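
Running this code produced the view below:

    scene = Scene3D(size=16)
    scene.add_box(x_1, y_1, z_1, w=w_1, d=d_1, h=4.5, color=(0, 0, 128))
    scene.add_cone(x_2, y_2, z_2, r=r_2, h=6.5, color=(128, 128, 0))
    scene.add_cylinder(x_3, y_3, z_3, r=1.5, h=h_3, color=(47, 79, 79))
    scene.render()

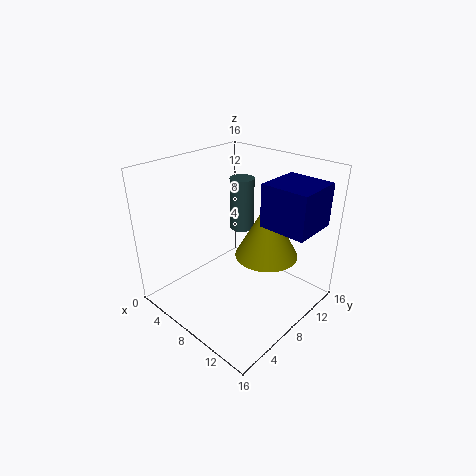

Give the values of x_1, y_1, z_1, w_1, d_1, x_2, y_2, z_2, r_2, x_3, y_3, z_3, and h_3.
x_1 = 11
y_1 = 8
z_1 = 10.5
w_1 = 5
d_1 = 5
x_2 = 10.5
y_2 = 10
z_2 = 6
r_2 = 3.5
x_3 = 4.5
y_3 = 12.5
z_3 = 6.5
h_3 = 6.5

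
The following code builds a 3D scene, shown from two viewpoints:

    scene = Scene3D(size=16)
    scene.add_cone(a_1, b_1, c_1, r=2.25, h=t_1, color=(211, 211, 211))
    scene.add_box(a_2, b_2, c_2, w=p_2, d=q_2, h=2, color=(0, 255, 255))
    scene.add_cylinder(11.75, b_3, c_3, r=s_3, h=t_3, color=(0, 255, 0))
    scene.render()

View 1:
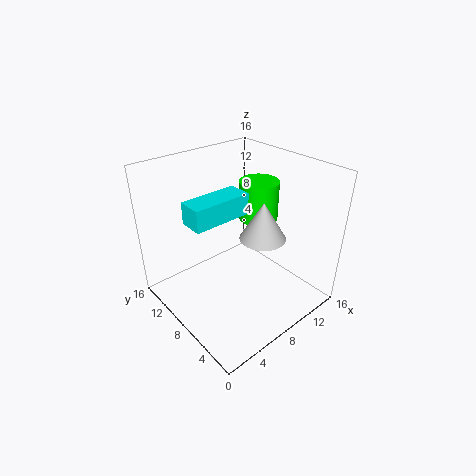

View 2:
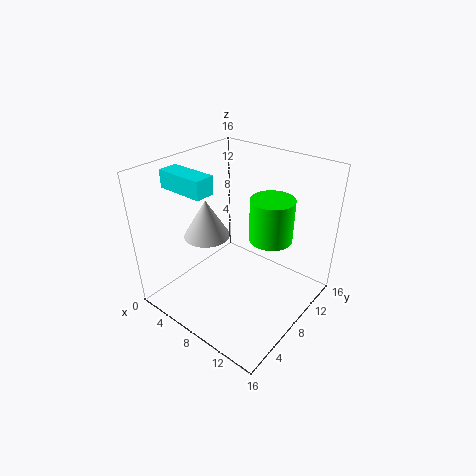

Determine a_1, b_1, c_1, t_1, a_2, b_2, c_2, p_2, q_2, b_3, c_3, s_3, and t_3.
a_1 = 7.5, b_1 = 3.75, c_1 = 10.25, t_1 = 3.75, a_2 = 0.5, b_2 = 4.25, c_2 = 13.25, p_2 = 5.5, q_2 = 2.25, b_3 = 8.75, c_3 = 9, s_3 = 2.25, t_3 = 4.5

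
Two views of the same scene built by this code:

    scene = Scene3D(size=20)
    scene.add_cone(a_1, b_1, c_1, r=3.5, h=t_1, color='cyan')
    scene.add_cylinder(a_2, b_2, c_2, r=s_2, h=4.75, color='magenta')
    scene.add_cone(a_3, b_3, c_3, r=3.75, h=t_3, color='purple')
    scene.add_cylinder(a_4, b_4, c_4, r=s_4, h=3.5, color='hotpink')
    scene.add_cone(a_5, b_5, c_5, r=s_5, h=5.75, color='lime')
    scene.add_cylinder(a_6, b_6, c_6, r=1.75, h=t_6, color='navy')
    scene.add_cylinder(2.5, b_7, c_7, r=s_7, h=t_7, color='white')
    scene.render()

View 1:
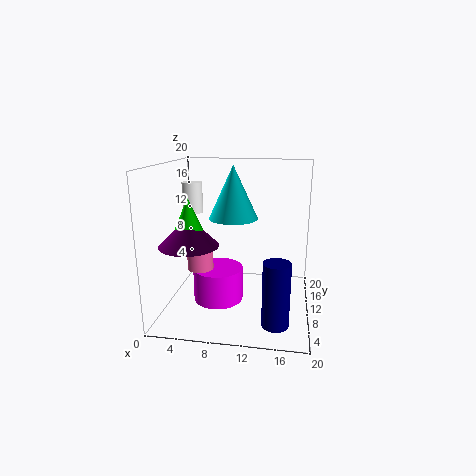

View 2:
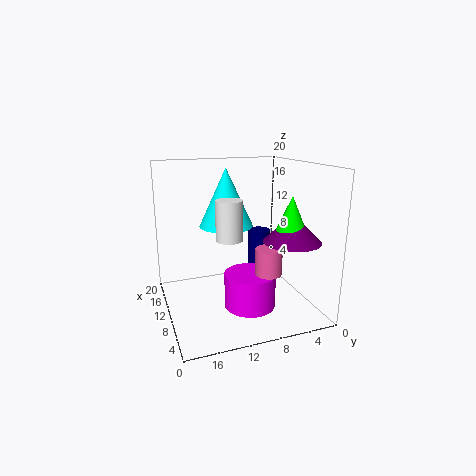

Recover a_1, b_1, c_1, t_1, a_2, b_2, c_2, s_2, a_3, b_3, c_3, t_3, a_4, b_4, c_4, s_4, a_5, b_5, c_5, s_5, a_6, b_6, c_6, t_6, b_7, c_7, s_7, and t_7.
a_1 = 9; b_1 = 12; c_1 = 12.25; t_1 = 7.5; a_2 = 7.25; b_2 = 9.25; c_2 = 1; s_2 = 3.5; a_3 = 4.75; b_3 = 4.5; c_3 = 10.5; t_3 = 3.75; a_4 = 5.25; b_4 = 7.5; c_4 = 6.25; s_4 = 1.75; a_5 = 4.75; b_5 = 4.75; c_5 = 10.75; s_5 = 2.5; a_6 = 15.75; b_6 = 4.25; c_6 = 0.5; t_6 = 8.5; b_7 = 13.75; c_7 = 12.5; s_7 = 1.5; t_7 = 4.5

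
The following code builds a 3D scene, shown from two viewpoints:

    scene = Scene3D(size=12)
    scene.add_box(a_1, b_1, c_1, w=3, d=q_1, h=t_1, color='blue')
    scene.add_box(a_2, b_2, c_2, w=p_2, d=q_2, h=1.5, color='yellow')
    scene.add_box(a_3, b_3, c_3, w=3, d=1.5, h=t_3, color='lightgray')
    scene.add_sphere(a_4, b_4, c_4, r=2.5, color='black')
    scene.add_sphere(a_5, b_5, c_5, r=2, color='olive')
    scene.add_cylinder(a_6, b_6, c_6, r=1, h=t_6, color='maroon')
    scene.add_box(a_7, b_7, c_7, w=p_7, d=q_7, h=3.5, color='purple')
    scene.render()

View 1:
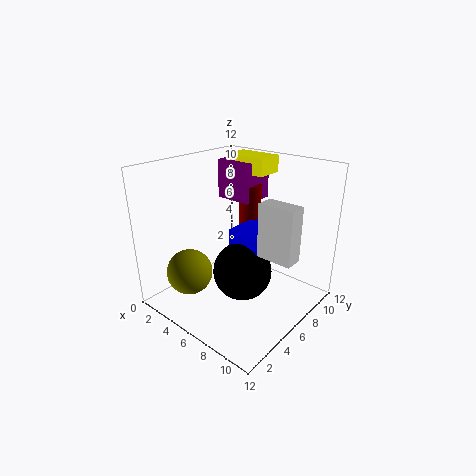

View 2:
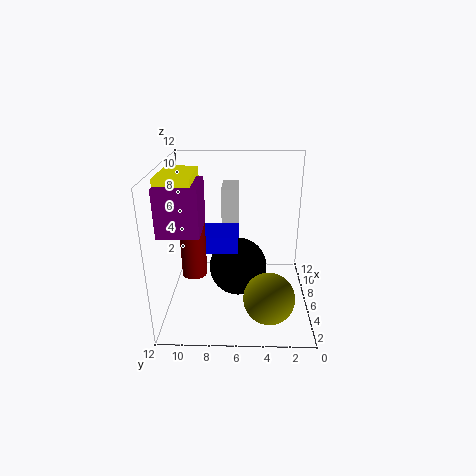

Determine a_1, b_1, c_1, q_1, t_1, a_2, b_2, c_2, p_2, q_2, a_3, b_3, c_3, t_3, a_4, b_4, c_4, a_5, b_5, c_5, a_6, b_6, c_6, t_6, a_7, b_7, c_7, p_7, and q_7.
a_1 = 5
b_1 = 6
c_1 = 5
q_1 = 3.5
t_1 = 1.5
a_2 = 2
b_2 = 9
c_2 = 10.5
p_2 = 4
q_2 = 2.5
a_3 = 8
b_3 = 6
c_3 = 5
t_3 = 4.5
a_4 = 6.5
b_4 = 6
c_4 = 3
a_5 = 2.5
b_5 = 3.5
c_5 = 2.5
a_6 = 4.5
b_6 = 9.5
c_6 = 3.5
t_6 = 6
a_7 = 1.5
b_7 = 8.5
c_7 = 8
p_7 = 3.5
q_7 = 3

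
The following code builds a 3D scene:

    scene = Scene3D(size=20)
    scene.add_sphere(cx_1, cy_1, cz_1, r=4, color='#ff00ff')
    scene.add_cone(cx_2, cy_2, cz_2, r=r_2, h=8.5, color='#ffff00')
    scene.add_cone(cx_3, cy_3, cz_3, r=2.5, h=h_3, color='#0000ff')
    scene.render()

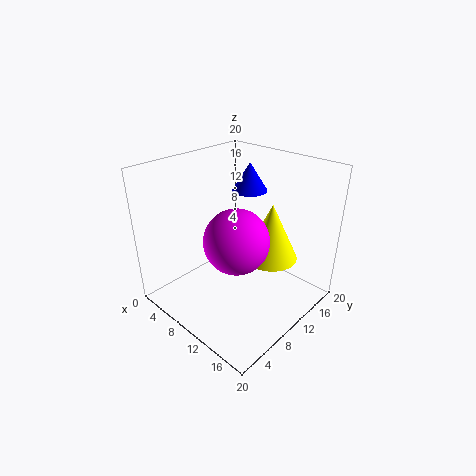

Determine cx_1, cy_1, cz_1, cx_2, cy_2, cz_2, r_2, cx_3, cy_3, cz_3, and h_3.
cx_1 = 13.5
cy_1 = 6
cz_1 = 12.5
cx_2 = 12
cy_2 = 15
cz_2 = 5.5
r_2 = 4
cx_3 = 8.5
cy_3 = 14
cz_3 = 15.5
h_3 = 4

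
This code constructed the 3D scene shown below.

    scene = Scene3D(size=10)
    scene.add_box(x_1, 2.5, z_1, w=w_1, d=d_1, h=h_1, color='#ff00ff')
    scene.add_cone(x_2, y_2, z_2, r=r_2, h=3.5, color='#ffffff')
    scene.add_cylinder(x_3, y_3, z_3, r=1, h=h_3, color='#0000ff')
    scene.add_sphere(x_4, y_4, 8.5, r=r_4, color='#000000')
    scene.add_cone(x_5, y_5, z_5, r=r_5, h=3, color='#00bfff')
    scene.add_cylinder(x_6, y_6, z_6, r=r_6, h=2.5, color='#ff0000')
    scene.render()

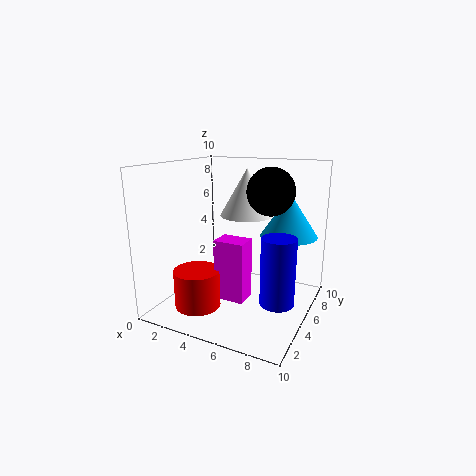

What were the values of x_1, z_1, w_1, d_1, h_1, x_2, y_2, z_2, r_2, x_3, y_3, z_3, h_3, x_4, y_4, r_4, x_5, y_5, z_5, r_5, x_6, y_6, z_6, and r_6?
x_1 = 4.5; z_1 = 1.5; w_1 = 2; d_1 = 1.5; h_1 = 4; x_2 = 4.5; y_2 = 7.5; z_2 = 6; r_2 = 2; x_3 = 9; y_3 = 2; z_3 = 2.5; h_3 = 4; x_4 = 7.5; y_4 = 4.5; r_4 = 1.5; x_5 = 8; y_5 = 7; z_5 = 5; r_5 = 2; x_6 = 3.5; y_6 = 2; z_6 = 1; r_6 = 1.5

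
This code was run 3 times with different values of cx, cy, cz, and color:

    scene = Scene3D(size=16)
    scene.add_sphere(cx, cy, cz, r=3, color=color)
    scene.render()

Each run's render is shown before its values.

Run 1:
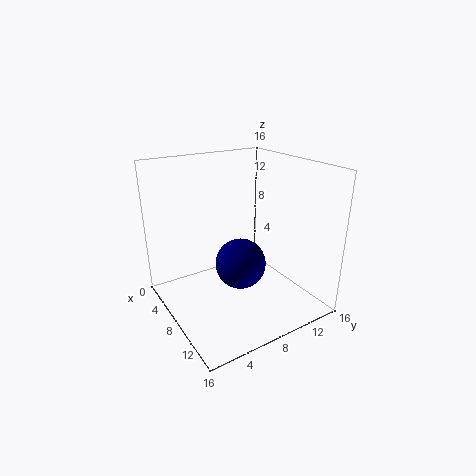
cx = 7
cy = 9
cz = 4
color = 'navy'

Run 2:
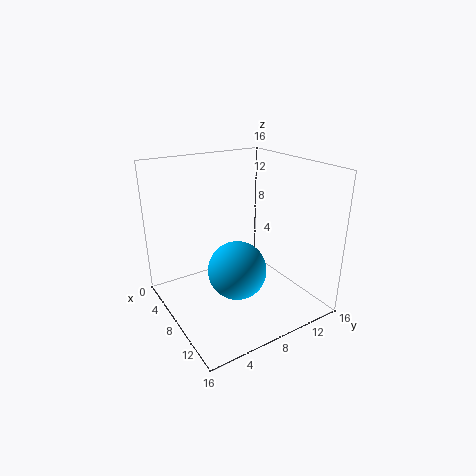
cx = 11
cy = 6
cz = 6
color = 'deepskyblue'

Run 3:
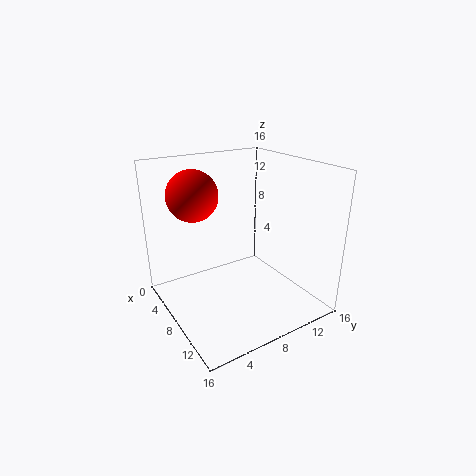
cx = 3
cy = 5
cz = 12
color = 'red'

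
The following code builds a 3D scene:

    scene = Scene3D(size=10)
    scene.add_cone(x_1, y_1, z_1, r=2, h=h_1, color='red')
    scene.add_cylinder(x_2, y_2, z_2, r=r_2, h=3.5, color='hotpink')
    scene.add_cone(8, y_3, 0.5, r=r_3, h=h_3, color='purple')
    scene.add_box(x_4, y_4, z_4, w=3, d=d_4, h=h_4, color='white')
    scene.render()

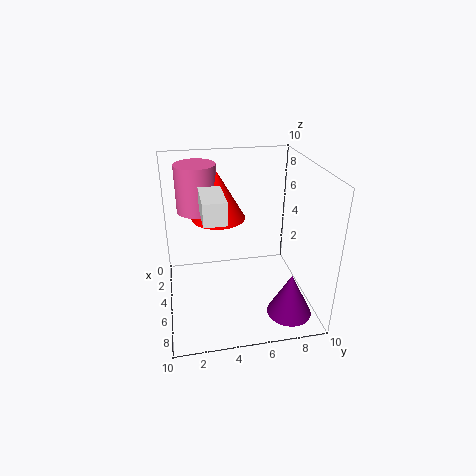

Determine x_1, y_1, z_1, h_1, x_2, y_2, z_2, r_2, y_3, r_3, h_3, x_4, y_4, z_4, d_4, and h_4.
x_1 = 2.5; y_1 = 4; z_1 = 5.5; h_1 = 3.5; x_2 = 2; y_2 = 2.5; z_2 = 6; r_2 = 1.5; y_3 = 8; r_3 = 1.5; h_3 = 3; x_4 = 4; y_4 = 2.5; z_4 = 7; d_4 = 1.5; h_4 = 1.5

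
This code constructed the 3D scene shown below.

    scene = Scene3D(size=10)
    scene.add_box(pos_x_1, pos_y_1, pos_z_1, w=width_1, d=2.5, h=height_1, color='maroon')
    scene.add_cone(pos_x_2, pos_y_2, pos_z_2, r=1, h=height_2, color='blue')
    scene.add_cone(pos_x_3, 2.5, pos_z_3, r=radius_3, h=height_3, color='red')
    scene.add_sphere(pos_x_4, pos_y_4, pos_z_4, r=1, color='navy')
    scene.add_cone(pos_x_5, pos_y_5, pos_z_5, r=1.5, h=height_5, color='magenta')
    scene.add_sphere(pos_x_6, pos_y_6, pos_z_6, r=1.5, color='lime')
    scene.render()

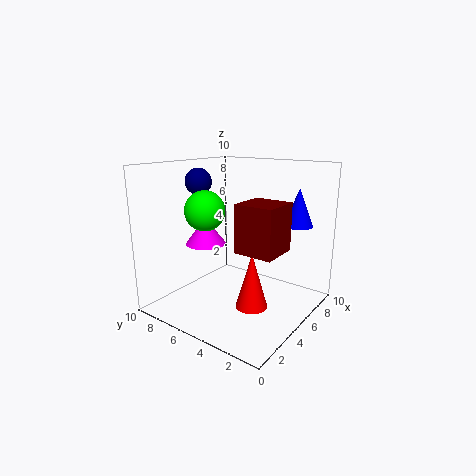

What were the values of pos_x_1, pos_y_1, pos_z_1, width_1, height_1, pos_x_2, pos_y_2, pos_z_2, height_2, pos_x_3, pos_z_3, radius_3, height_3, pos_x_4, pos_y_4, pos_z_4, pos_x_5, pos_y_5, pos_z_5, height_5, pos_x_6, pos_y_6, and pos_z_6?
pos_x_1 = 2.5; pos_y_1 = 1; pos_z_1 = 5; width_1 = 2.5; height_1 = 3; pos_x_2 = 7; pos_y_2 = 1.5; pos_z_2 = 6; height_2 = 2.5; pos_x_3 = 3; pos_z_3 = 1.5; radius_3 = 1; height_3 = 3.5; pos_x_4 = 5.5; pos_y_4 = 9; pos_z_4 = 8.5; pos_x_5 = 5; pos_y_5 = 8; pos_z_5 = 4; height_5 = 2; pos_x_6 = 5; pos_y_6 = 8; pos_z_6 = 6.5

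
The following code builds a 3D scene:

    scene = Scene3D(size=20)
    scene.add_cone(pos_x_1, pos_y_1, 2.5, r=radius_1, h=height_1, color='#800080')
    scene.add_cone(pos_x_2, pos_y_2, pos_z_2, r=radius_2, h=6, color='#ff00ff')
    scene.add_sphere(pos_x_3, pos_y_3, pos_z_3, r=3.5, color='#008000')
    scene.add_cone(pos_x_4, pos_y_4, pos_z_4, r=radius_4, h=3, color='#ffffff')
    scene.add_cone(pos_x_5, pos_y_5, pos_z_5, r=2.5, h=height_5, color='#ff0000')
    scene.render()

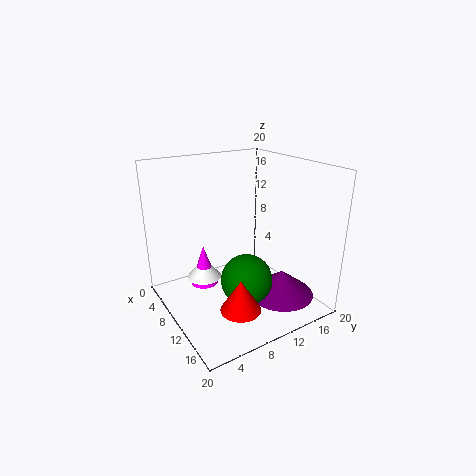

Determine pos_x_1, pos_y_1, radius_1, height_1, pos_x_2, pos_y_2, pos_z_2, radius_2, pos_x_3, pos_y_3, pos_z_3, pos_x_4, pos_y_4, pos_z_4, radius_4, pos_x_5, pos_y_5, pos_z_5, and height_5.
pos_x_1 = 15, pos_y_1 = 14, radius_1 = 4.5, height_1 = 3.5, pos_x_2 = 6, pos_y_2 = 6.5, pos_z_2 = 2, radius_2 = 2, pos_x_3 = 13, pos_y_3 = 9.5, pos_z_3 = 5, pos_x_4 = 6, pos_y_4 = 6.5, pos_z_4 = 3, radius_4 = 2.5, pos_x_5 = 17, pos_y_5 = 6, pos_z_5 = 4, height_5 = 4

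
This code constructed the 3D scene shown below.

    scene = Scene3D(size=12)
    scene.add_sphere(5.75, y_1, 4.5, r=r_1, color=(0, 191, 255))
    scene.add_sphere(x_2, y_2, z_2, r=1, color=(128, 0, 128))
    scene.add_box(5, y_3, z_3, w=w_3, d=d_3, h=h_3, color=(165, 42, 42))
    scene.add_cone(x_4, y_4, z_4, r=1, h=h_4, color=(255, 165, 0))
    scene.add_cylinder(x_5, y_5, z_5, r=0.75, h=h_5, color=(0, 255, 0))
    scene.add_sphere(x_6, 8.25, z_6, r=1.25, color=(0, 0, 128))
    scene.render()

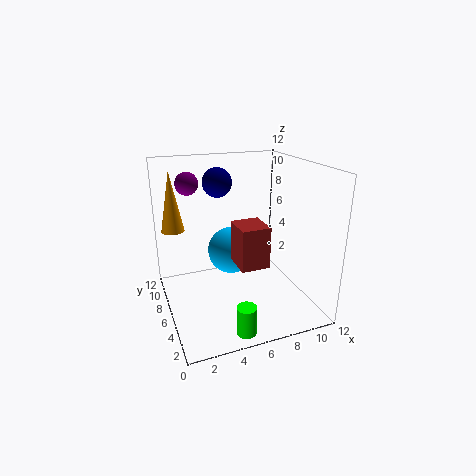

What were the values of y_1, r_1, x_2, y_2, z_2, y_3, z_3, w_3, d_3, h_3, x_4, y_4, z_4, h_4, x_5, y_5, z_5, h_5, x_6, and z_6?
y_1 = 7
r_1 = 2
x_2 = 2.75
y_2 = 9.75
z_2 = 10
y_3 = 2.5
z_3 = 4.75
w_3 = 2.25
d_3 = 2.5
h_3 = 3.25
x_4 = 1.25
y_4 = 9.5
z_4 = 6
h_4 = 5.25
x_5 = 4.75
y_5 = 1
z_5 = 0.5
h_5 = 2.25
x_6 = 5
z_6 = 10.25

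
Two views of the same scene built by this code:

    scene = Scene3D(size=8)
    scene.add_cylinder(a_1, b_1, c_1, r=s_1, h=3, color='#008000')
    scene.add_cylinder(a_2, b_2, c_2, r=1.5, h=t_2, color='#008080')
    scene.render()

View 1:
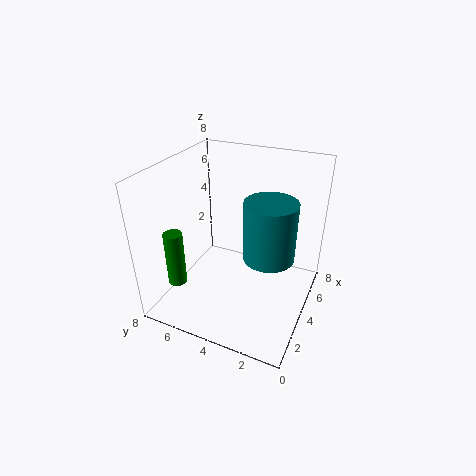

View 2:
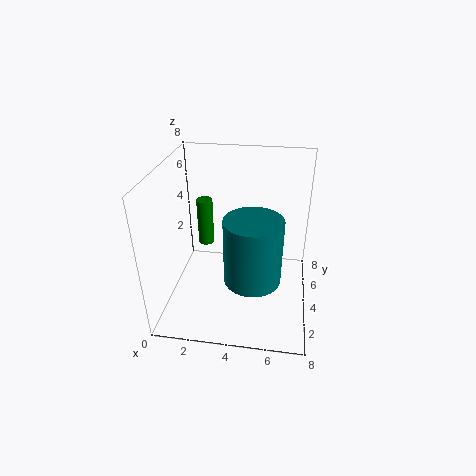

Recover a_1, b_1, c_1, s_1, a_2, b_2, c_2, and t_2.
a_1 = 1.5, b_1 = 6.5, c_1 = 2, s_1 = 0.5, a_2 = 5, b_2 = 2.5, c_2 = 2.5, t_2 = 3.5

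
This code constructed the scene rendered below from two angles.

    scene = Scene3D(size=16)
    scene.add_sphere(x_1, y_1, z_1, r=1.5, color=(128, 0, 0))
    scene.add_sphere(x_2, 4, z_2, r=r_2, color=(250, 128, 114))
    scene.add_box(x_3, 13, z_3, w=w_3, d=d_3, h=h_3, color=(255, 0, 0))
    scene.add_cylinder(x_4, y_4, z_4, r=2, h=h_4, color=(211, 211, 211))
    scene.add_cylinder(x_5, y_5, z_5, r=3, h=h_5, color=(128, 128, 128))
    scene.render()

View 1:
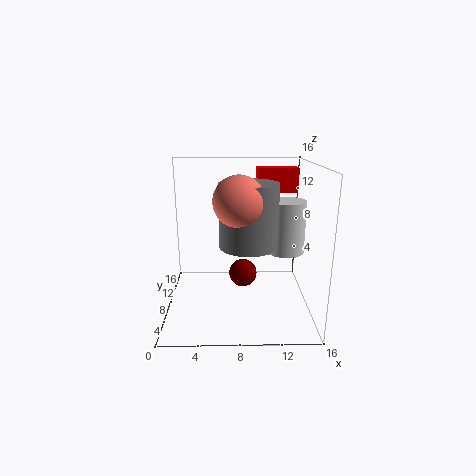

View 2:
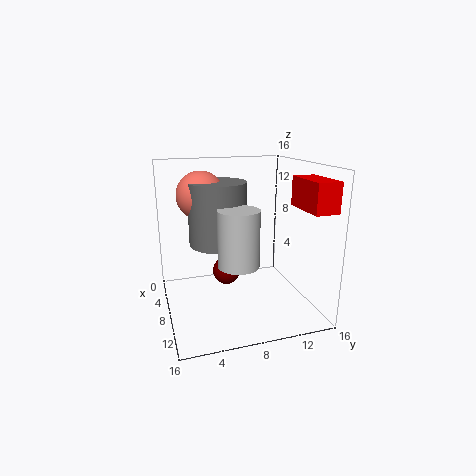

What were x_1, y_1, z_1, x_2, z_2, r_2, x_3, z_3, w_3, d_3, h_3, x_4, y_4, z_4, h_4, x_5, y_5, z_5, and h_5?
x_1 = 8.5
y_1 = 6.5
z_1 = 4.5
x_2 = 8
z_2 = 13
r_2 = 2.5
x_3 = 10.5
z_3 = 12
w_3 = 5
d_3 = 2.5
h_3 = 3
x_4 = 13
y_4 = 6.5
z_4 = 7
h_4 = 5.5
x_5 = 9
y_5 = 5.5
z_5 = 8
h_5 = 6.5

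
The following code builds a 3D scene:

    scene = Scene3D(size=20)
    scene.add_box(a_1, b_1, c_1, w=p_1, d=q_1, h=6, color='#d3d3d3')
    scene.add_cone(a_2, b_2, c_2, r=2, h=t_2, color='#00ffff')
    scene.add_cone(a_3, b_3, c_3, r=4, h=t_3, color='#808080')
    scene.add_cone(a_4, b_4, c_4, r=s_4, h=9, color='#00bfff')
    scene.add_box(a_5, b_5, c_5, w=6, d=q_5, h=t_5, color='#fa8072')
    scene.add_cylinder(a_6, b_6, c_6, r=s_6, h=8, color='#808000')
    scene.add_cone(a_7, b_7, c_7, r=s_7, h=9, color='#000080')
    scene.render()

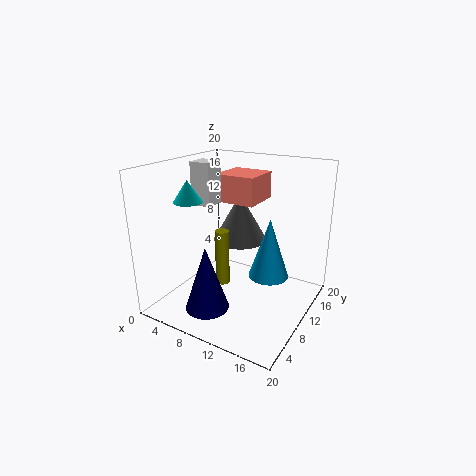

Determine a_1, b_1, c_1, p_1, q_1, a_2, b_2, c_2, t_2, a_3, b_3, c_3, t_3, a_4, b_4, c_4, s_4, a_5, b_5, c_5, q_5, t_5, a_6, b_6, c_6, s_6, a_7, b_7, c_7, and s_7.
a_1 = 3; b_1 = 9; c_1 = 14; p_1 = 3; q_1 = 3; a_2 = 4; b_2 = 7; c_2 = 15; t_2 = 3; a_3 = 8; b_3 = 14; c_3 = 8; t_3 = 7; a_4 = 13; b_4 = 14; c_4 = 3; s_4 = 3; a_5 = 5; b_5 = 12; c_5 = 14; q_5 = 6; t_5 = 4; a_6 = 8; b_6 = 9; c_6 = 3; s_6 = 1; a_7 = 8; b_7 = 5; c_7 = 1; s_7 = 3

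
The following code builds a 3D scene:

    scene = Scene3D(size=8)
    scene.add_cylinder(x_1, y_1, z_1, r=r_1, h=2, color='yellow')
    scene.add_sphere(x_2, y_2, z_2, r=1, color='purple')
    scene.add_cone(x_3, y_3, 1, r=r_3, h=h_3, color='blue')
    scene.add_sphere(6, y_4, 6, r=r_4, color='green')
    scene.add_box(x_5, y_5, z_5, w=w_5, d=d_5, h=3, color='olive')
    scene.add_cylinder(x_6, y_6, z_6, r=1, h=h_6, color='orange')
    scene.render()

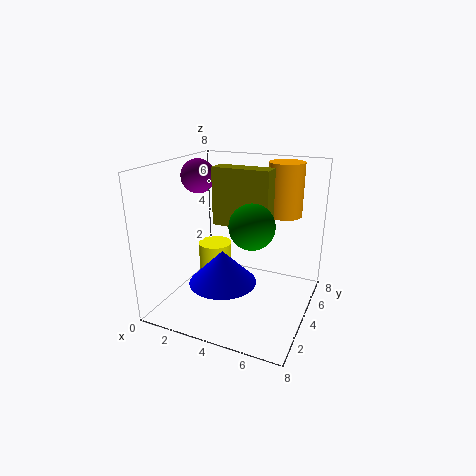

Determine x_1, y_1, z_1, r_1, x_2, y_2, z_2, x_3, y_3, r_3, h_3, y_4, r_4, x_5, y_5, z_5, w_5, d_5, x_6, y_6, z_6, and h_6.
x_1 = 2, y_1 = 5, z_1 = 1, r_1 = 1, x_2 = 1, y_2 = 5, z_2 = 7, x_3 = 3, y_3 = 4, r_3 = 2, h_3 = 2, y_4 = 1, r_4 = 1, x_5 = 3, y_5 = 3, z_5 = 5, w_5 = 3, d_5 = 1, x_6 = 6, y_6 = 6, z_6 = 5, h_6 = 3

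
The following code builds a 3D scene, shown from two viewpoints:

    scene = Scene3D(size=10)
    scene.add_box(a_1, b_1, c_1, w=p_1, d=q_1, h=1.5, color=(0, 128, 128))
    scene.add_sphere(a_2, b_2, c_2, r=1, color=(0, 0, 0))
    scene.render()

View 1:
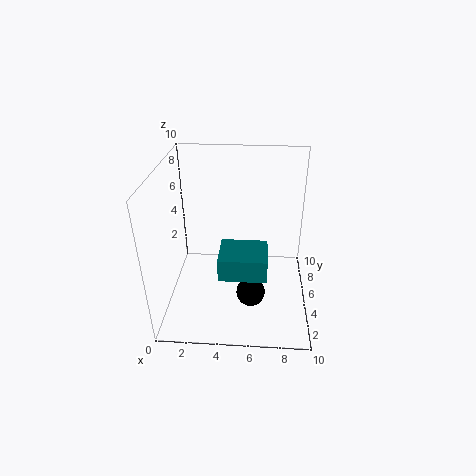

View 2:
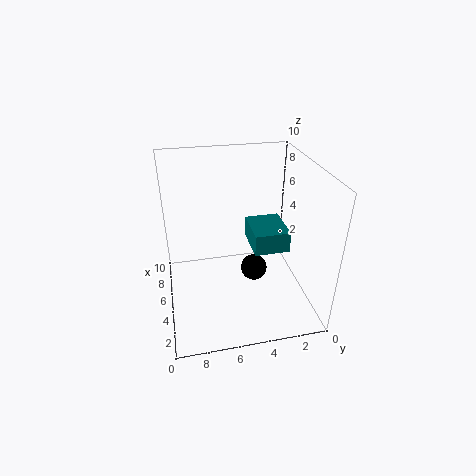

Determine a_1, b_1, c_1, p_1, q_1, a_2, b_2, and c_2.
a_1 = 4
b_1 = 1.5
c_1 = 4
p_1 = 3
q_1 = 2.5
a_2 = 6
b_2 = 3.5
c_2 = 1.5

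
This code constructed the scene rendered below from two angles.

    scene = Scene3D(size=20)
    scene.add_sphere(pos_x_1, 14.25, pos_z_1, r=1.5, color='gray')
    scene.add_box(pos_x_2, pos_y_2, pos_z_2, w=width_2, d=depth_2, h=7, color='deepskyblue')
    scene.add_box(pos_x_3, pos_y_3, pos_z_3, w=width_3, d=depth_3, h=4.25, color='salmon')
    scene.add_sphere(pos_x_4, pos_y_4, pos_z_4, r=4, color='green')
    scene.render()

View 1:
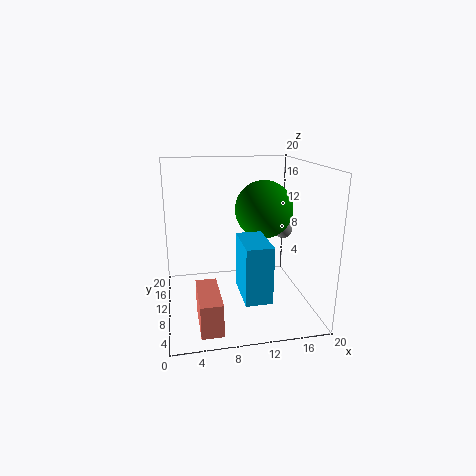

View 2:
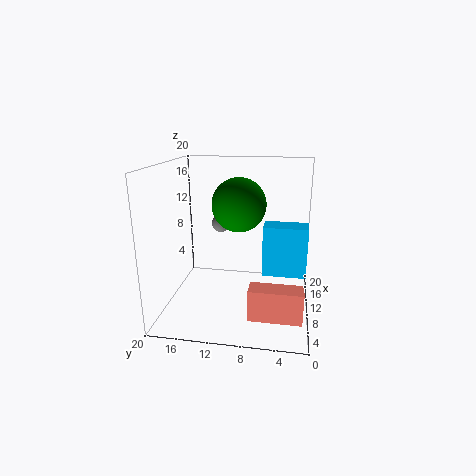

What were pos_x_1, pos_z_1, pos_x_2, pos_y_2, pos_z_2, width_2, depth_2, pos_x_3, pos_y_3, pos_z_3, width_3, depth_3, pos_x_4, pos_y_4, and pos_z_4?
pos_x_1 = 18
pos_z_1 = 9.5
pos_x_2 = 9
pos_y_2 = 0.5
pos_z_2 = 5
width_2 = 3.25
depth_2 = 6
pos_x_3 = 3.75
pos_y_3 = 0.75
pos_z_3 = 1
width_3 = 2.75
depth_3 = 7
pos_x_4 = 13.75
pos_y_4 = 10.5
pos_z_4 = 13.75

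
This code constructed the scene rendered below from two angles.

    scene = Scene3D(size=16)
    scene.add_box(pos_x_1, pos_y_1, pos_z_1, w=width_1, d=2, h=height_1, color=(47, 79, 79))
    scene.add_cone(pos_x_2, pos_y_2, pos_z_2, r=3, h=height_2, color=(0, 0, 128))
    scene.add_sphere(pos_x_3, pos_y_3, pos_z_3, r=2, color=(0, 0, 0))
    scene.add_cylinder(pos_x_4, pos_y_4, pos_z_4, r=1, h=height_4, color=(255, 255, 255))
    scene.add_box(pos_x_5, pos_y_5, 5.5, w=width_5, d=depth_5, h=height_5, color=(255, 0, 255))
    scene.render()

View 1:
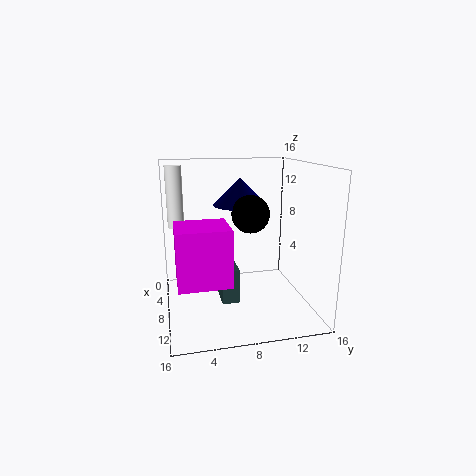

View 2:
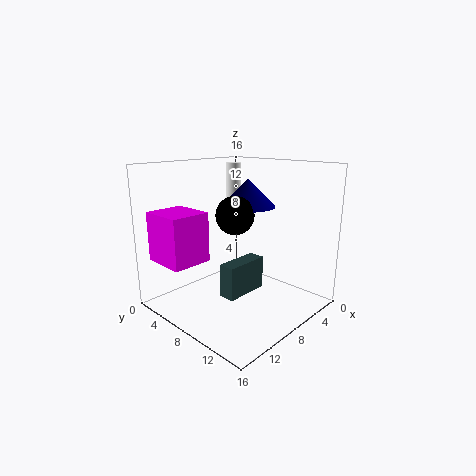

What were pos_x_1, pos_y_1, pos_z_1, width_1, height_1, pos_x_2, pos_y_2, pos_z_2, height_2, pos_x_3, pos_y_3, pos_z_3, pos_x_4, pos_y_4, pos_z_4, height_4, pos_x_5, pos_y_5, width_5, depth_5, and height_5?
pos_x_1 = 3.5; pos_y_1 = 6; pos_z_1 = 0.5; width_1 = 5.5; height_1 = 4; pos_x_2 = 7; pos_y_2 = 8.5; pos_z_2 = 11.5; height_2 = 3; pos_x_3 = 9.5; pos_y_3 = 9; pos_z_3 = 11; pos_x_4 = 2; pos_y_4 = 1.5; pos_z_4 = 8; height_4 = 7.5; pos_x_5 = 10.5; pos_y_5 = 1; width_5 = 4.5; depth_5 = 5; height_5 = 5.5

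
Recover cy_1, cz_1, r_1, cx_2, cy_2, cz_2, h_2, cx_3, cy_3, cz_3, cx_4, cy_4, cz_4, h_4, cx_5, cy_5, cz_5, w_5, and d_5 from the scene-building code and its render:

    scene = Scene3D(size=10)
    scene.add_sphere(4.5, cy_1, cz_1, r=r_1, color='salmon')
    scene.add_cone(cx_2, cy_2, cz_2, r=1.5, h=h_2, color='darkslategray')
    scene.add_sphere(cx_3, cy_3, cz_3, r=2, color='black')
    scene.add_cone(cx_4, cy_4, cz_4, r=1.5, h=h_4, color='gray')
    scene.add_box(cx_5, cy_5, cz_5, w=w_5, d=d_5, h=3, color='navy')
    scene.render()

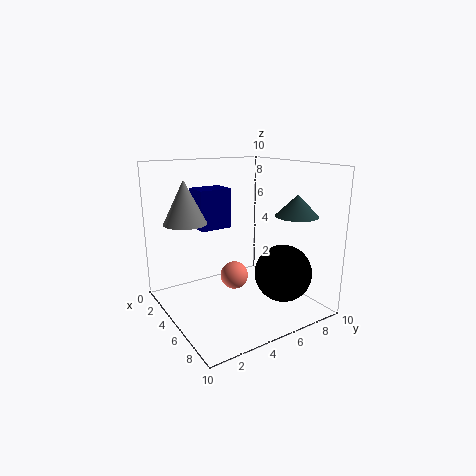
cy_1 = 5, cz_1 = 2, r_1 = 1, cx_2 = 7, cy_2 = 8.5, cz_2 = 6.5, h_2 = 1.5, cx_3 = 7, cy_3 = 7.5, cz_3 = 2.5, cx_4 = 3, cy_4 = 2, cz_4 = 6, h_4 = 3, cx_5 = 0.5, cy_5 = 3.5, cz_5 = 5, w_5 = 2, d_5 = 2.5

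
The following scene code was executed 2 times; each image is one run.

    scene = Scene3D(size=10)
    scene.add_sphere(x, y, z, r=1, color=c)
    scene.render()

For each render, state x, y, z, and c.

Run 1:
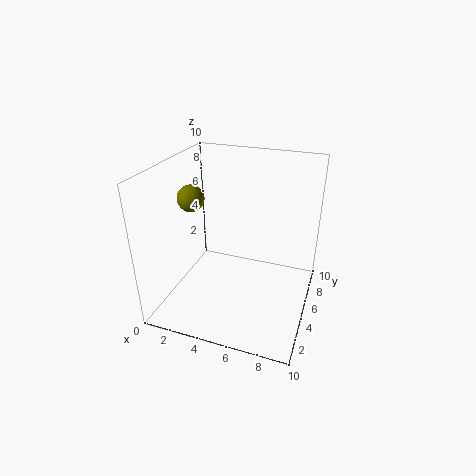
x = 1, y = 6, z = 7, c = 'olive'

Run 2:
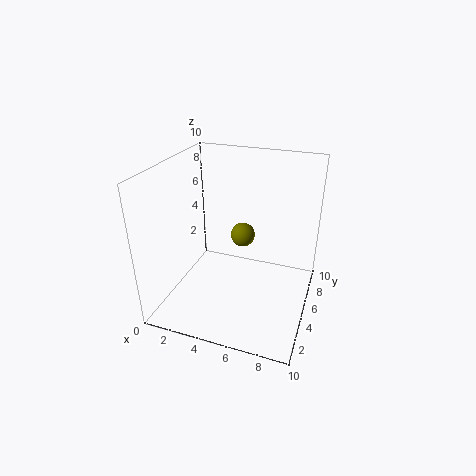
x = 4, y = 9, z = 3, c = 'olive'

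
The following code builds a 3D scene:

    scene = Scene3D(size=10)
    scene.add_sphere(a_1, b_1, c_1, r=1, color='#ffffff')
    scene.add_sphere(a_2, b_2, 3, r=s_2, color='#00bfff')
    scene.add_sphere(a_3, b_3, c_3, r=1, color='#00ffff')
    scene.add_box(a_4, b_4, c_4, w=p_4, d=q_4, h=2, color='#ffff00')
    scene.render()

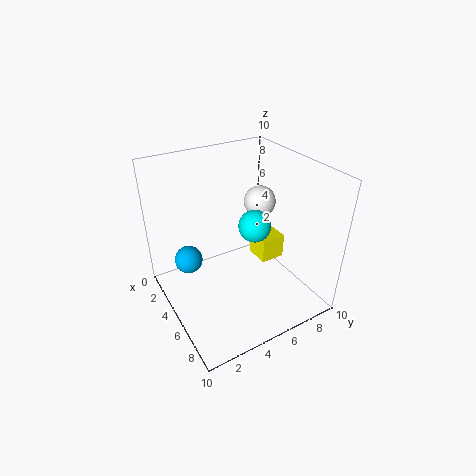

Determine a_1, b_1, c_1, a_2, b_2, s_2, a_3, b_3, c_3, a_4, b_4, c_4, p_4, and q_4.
a_1 = 6, b_1 = 6, c_1 = 8, a_2 = 3, b_2 = 2, s_2 = 1, a_3 = 7, b_3 = 5, c_3 = 7, a_4 = 2, b_4 = 8, c_4 = 1, p_4 = 2, q_4 = 2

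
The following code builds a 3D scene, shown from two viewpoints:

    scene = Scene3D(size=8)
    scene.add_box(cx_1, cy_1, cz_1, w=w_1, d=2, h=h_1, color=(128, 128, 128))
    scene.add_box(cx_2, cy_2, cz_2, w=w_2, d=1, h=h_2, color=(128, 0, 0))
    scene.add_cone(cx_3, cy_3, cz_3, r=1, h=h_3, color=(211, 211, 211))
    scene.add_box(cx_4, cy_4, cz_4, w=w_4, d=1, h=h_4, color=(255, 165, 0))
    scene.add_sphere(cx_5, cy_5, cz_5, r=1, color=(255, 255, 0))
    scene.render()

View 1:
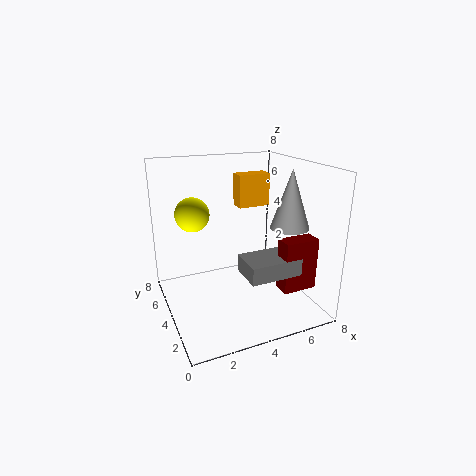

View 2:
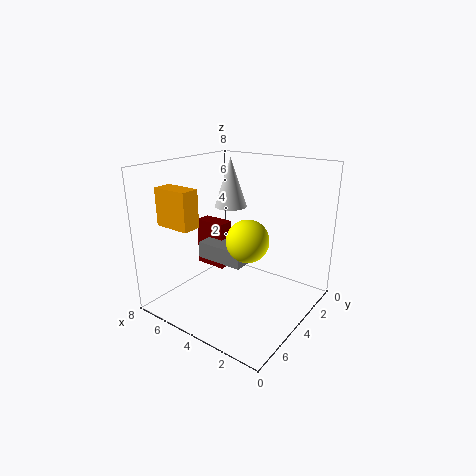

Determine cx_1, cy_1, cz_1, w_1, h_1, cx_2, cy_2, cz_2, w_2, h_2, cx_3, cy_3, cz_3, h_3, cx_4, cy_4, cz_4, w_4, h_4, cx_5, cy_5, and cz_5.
cx_1 = 4
cy_1 = 2
cz_1 = 2
w_1 = 3
h_1 = 1
cx_2 = 6
cy_2 = 2
cz_2 = 1
w_2 = 2
h_2 = 3
cx_3 = 6
cy_3 = 2
cz_3 = 5
h_3 = 3
cx_4 = 5
cy_4 = 6
cz_4 = 5
w_4 = 2
h_4 = 2
cx_5 = 2
cy_5 = 6
cz_5 = 5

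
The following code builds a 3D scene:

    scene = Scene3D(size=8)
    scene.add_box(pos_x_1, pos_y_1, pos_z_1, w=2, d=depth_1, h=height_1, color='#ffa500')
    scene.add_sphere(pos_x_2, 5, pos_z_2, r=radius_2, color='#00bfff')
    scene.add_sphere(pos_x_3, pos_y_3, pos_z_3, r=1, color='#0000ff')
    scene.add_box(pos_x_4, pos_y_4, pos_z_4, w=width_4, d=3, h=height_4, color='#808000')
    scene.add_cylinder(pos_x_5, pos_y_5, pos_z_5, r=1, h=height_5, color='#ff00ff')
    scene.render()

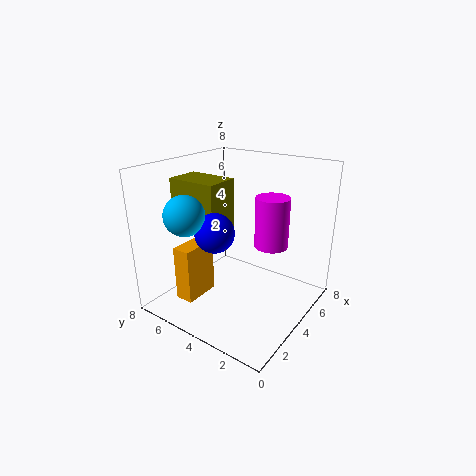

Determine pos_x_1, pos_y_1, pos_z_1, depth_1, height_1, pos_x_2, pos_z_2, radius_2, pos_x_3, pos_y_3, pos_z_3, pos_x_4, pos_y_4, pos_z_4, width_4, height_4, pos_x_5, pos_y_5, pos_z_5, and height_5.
pos_x_1 = 1; pos_y_1 = 5; pos_z_1 = 1; depth_1 = 1; height_1 = 3; pos_x_2 = 1; pos_z_2 = 6; radius_2 = 1; pos_x_3 = 2; pos_y_3 = 4; pos_z_3 = 5; pos_x_4 = 3; pos_y_4 = 5; pos_z_4 = 4; width_4 = 2; height_4 = 3; pos_x_5 = 6; pos_y_5 = 3; pos_z_5 = 3; height_5 = 3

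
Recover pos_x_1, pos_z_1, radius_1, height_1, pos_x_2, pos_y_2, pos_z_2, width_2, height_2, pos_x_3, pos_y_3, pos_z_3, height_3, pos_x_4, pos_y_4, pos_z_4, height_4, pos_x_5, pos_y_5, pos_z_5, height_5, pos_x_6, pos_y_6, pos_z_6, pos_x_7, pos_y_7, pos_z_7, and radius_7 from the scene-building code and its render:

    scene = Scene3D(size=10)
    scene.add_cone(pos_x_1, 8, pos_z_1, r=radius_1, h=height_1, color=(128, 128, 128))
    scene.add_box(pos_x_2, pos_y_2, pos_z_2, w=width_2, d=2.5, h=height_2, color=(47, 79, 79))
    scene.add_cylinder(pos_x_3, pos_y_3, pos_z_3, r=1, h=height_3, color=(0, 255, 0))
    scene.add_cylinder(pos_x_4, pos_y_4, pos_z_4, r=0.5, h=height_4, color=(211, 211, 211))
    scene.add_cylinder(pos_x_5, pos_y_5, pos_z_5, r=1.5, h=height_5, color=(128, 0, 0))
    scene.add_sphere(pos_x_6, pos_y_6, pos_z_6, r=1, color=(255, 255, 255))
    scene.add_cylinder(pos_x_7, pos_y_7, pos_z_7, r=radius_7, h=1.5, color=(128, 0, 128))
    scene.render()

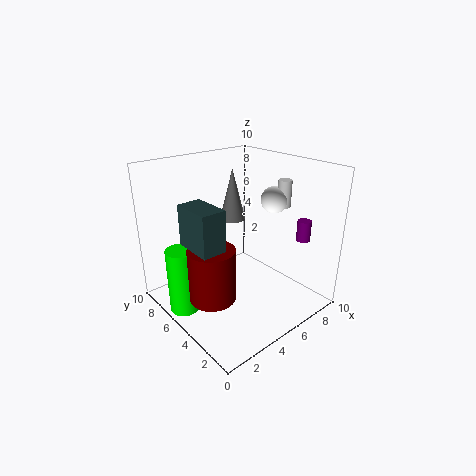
pos_x_1 = 7
pos_z_1 = 5
radius_1 = 1
height_1 = 4
pos_x_2 = 0.5
pos_y_2 = 2.5
pos_z_2 = 6
width_2 = 1.5
height_2 = 2.5
pos_x_3 = 1
pos_y_3 = 6
pos_z_3 = 0.5
height_3 = 4.5
pos_x_4 = 9
pos_y_4 = 4.5
pos_z_4 = 6.5
height_4 = 2
pos_x_5 = 2
pos_y_5 = 4
pos_z_5 = 2
height_5 = 3.5
pos_x_6 = 8.5
pos_y_6 = 5
pos_z_6 = 7
pos_x_7 = 9
pos_y_7 = 2.5
pos_z_7 = 4.5
radius_7 = 0.5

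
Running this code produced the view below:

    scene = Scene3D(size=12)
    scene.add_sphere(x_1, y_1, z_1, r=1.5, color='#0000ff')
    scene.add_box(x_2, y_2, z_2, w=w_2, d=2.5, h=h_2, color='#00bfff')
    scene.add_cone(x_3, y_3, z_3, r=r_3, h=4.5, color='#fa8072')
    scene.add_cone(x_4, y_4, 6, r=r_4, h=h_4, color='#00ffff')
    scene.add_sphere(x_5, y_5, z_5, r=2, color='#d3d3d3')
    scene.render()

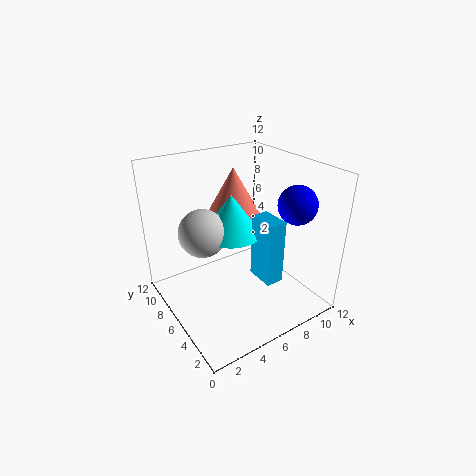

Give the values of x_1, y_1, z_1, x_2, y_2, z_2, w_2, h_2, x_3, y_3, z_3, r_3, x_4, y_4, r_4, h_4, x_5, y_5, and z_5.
x_1 = 9
y_1 = 2.5
z_1 = 9.5
x_2 = 7
y_2 = 3
z_2 = 2.5
w_2 = 1.5
h_2 = 5.5
x_3 = 7.5
y_3 = 9
z_3 = 6.5
r_3 = 2.5
x_4 = 6
y_4 = 7
r_4 = 2.5
h_4 = 3.5
x_5 = 3.5
y_5 = 7.5
z_5 = 6.5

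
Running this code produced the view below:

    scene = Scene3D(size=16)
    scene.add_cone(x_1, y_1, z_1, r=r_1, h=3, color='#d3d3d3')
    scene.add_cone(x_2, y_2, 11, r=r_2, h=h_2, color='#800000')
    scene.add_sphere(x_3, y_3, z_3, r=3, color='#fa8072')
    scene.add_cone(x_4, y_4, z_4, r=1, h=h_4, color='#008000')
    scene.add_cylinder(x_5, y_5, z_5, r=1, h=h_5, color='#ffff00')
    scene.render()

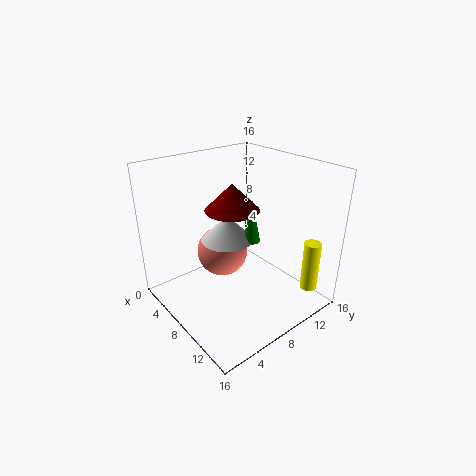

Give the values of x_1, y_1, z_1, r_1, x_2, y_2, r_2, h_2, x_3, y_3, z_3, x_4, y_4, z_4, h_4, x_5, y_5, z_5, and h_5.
x_1 = 6, y_1 = 8, z_1 = 7, r_1 = 3, x_2 = 7, y_2 = 8, r_2 = 3, h_2 = 3, x_3 = 5, y_3 = 8, z_3 = 5, x_4 = 8, y_4 = 10, z_4 = 7, h_4 = 5, x_5 = 13, y_5 = 15, z_5 = 1, h_5 = 6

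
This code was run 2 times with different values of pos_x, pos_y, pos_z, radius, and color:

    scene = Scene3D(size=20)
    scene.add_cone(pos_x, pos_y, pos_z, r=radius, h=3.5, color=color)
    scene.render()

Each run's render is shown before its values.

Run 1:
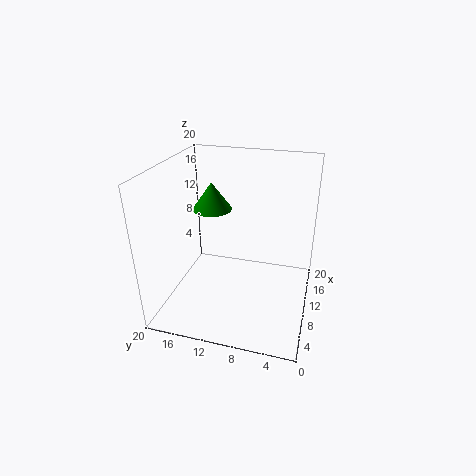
pos_x = 7.75; pos_y = 12.75; pos_z = 15; radius = 2.5; color = 'green'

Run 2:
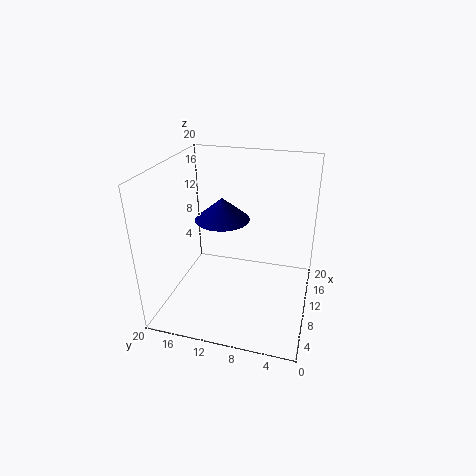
pos_x = 15.25; pos_y = 14; pos_z = 10; radius = 4.25; color = 'navy'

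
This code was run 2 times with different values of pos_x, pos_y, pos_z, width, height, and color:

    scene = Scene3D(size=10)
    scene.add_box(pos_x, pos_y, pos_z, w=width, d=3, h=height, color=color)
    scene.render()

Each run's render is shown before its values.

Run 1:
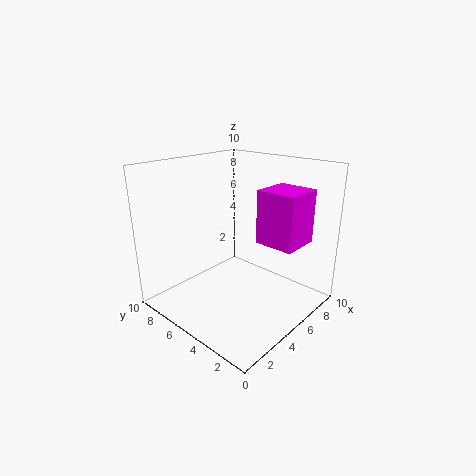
pos_x = 7
pos_y = 2
pos_z = 4
width = 3
height = 4
color = 'magenta'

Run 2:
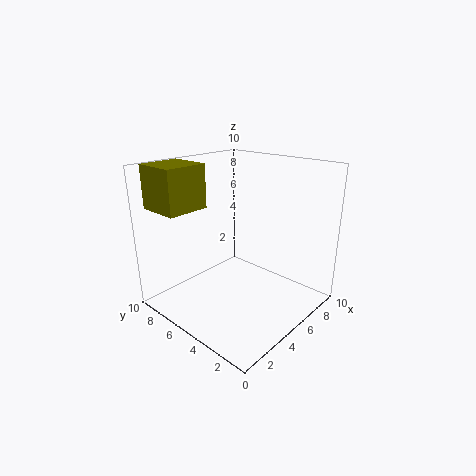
pos_x = 1
pos_y = 7
pos_z = 7
width = 3
height = 3
color = 'olive'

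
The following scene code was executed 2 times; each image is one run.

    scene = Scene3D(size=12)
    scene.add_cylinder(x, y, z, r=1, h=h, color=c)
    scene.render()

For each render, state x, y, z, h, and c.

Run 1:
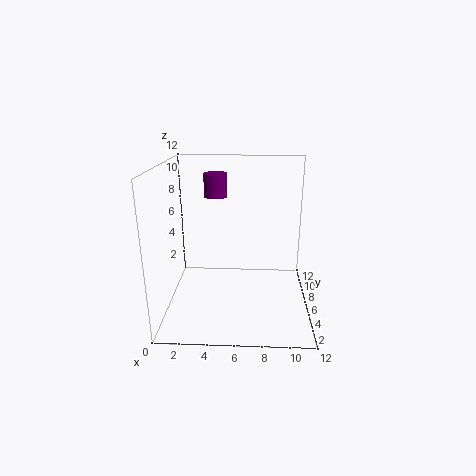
x = 4; y = 8; z = 9; h = 2; c = 'purple'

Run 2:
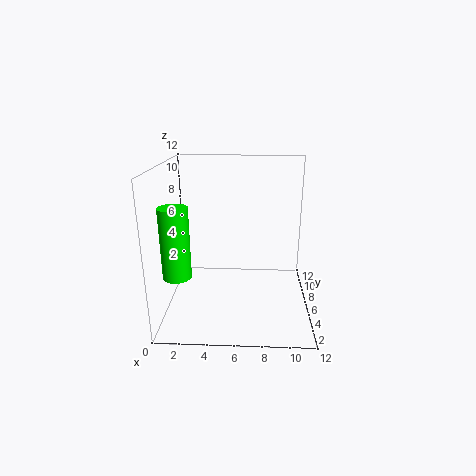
x = 2; y = 1; z = 5; h = 5; c = 'lime'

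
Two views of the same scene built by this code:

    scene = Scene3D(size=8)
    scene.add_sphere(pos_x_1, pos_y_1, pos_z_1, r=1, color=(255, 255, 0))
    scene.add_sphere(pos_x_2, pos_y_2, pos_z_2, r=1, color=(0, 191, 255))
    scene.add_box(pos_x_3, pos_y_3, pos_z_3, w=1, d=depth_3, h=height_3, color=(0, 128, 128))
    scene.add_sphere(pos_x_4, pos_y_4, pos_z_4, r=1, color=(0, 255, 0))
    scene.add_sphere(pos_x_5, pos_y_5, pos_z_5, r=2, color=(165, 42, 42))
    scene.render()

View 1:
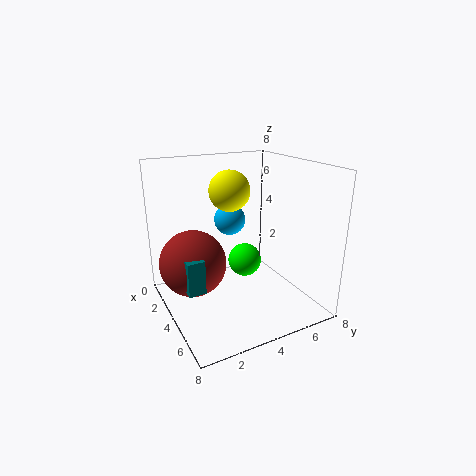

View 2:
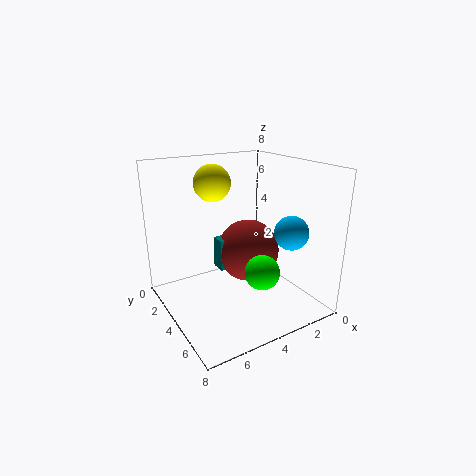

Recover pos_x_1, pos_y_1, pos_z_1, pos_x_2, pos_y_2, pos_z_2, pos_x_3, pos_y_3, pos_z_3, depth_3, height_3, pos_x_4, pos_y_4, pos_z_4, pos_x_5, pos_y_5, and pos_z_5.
pos_x_1 = 5
pos_y_1 = 3
pos_z_1 = 7
pos_x_2 = 1
pos_y_2 = 5
pos_z_2 = 4
pos_x_3 = 3
pos_y_3 = 1
pos_z_3 = 1
depth_3 = 1
height_3 = 2
pos_x_4 = 3
pos_y_4 = 5
pos_z_4 = 2
pos_x_5 = 2
pos_y_5 = 2
pos_z_5 = 2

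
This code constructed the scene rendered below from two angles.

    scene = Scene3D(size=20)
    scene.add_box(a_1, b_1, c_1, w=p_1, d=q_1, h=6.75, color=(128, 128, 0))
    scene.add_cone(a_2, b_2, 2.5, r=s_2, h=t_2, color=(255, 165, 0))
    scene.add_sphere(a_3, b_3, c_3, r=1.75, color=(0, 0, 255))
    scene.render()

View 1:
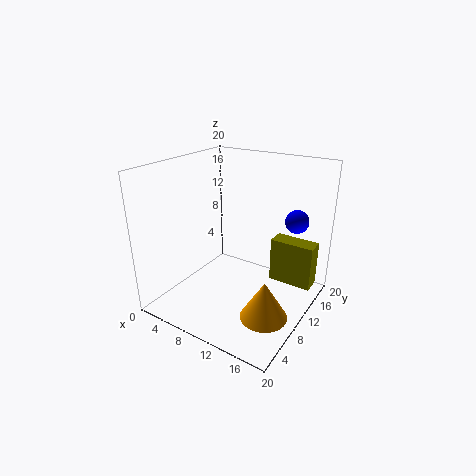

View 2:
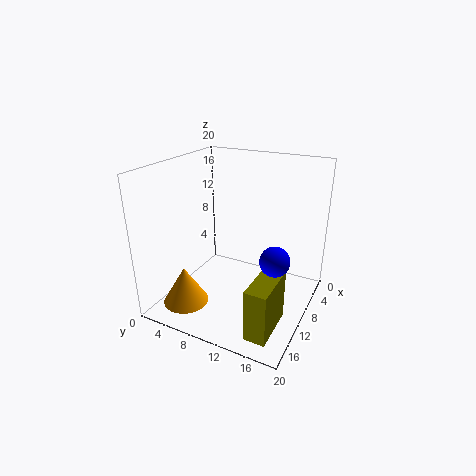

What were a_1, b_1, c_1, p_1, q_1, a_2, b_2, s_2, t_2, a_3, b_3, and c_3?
a_1 = 12.5
b_1 = 15.25
c_1 = 1.5
p_1 = 6.5
q_1 = 2.75
a_2 = 16.75
b_2 = 5.5
s_2 = 3
t_2 = 5
a_3 = 15.5
b_3 = 17.5
c_3 = 11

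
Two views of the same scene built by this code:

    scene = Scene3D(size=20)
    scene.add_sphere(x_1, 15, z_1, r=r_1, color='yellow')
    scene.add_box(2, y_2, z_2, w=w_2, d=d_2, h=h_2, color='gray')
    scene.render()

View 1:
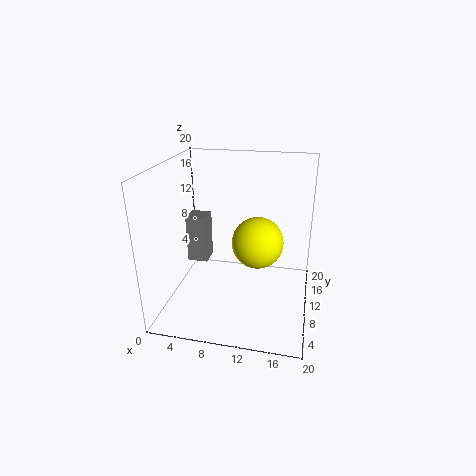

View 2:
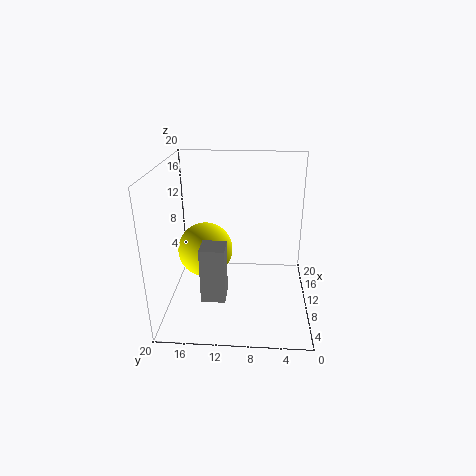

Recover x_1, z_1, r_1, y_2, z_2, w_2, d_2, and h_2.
x_1 = 12
z_1 = 7
r_1 = 4
y_2 = 11
z_2 = 5
w_2 = 3
d_2 = 3
h_2 = 7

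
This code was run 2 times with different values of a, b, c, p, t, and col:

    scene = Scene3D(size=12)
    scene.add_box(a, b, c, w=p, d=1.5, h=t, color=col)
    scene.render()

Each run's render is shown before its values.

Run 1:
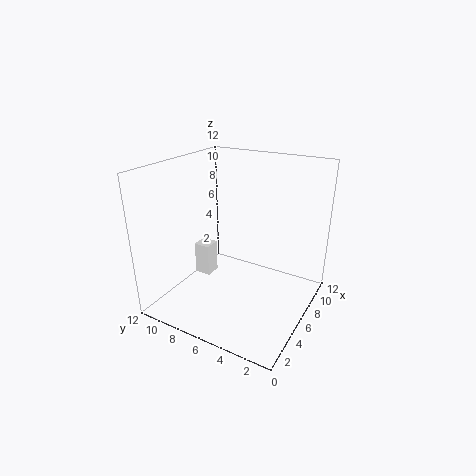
a = 6.5, b = 9.5, c = 1, p = 1.5, t = 3, col = 'white'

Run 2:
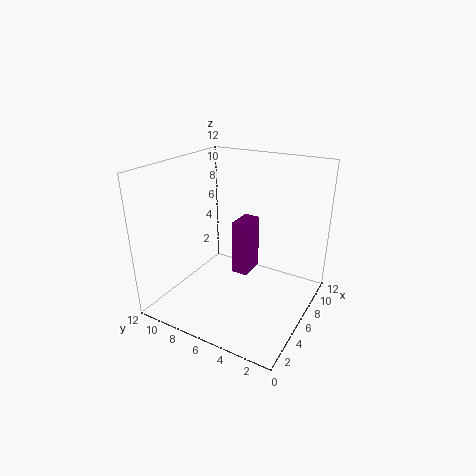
a = 7.5, b = 6, c = 1.5, p = 2.5, t = 5, col = 'purple'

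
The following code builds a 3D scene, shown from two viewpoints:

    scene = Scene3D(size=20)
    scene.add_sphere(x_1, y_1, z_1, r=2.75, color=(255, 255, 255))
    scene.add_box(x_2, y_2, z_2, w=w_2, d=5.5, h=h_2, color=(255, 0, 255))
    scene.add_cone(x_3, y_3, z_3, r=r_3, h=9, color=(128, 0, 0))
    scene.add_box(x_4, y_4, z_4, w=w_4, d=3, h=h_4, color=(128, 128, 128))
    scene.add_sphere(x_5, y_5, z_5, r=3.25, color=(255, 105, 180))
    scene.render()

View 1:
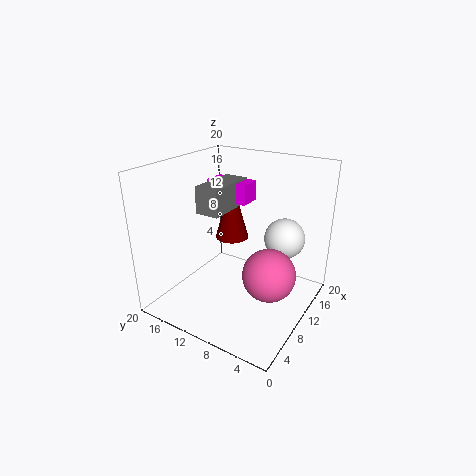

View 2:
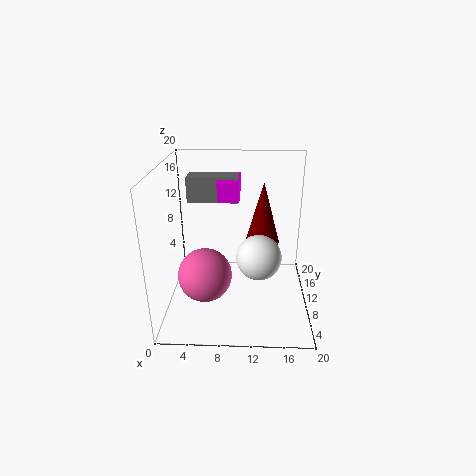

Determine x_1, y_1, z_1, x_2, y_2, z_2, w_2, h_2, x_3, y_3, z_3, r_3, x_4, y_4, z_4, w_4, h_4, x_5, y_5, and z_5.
x_1 = 12.75; y_1 = 4.25; z_1 = 10.25; x_2 = 7.5; y_2 = 7.5; z_2 = 16; w_2 = 2.75; h_2 = 2.5; x_3 = 13.5; y_3 = 13.25; z_3 = 8; r_3 = 2.5; x_4 = 3.5; y_4 = 8.75; z_4 = 15.5; w_4 = 6.5; h_4 = 3.25; x_5 = 6.25; y_5 = 3.25; z_5 = 8.25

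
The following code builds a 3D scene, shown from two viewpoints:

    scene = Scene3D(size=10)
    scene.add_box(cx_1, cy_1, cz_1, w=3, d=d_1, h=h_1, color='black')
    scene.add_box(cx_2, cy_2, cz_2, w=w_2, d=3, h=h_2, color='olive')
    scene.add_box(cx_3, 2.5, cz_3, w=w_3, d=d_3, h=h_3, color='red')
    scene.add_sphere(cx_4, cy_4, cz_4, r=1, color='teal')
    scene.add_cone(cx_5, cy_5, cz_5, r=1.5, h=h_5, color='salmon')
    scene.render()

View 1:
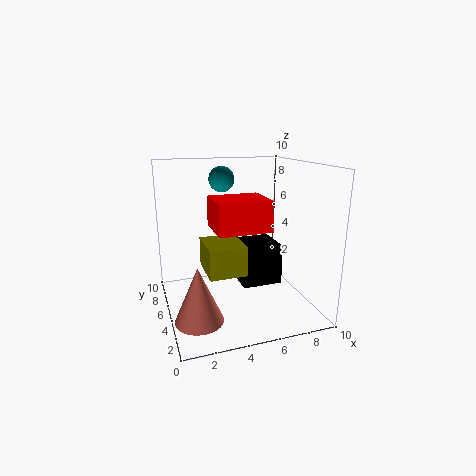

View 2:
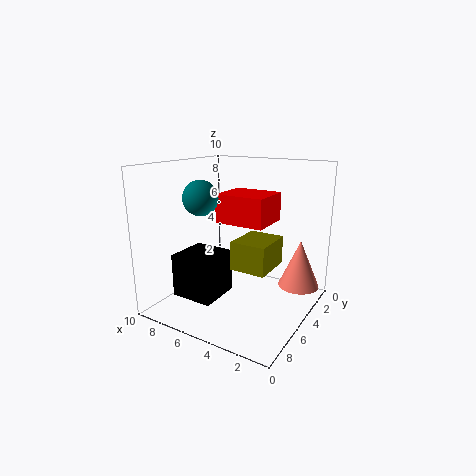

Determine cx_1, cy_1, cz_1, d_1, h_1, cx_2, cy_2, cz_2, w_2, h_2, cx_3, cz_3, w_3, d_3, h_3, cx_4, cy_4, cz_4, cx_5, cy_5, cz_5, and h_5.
cx_1 = 5.5; cy_1 = 5; cz_1 = 1; d_1 = 3; h_1 = 3; cx_2 = 2.5; cy_2 = 3; cz_2 = 3; w_2 = 2.5; h_2 = 2; cx_3 = 3; cz_3 = 6; w_3 = 3.5; d_3 = 3; h_3 = 2; cx_4 = 5; cy_4 = 9; cz_4 = 8.5; cx_5 = 1.5; cy_5 = 2; cz_5 = 1; h_5 = 3.5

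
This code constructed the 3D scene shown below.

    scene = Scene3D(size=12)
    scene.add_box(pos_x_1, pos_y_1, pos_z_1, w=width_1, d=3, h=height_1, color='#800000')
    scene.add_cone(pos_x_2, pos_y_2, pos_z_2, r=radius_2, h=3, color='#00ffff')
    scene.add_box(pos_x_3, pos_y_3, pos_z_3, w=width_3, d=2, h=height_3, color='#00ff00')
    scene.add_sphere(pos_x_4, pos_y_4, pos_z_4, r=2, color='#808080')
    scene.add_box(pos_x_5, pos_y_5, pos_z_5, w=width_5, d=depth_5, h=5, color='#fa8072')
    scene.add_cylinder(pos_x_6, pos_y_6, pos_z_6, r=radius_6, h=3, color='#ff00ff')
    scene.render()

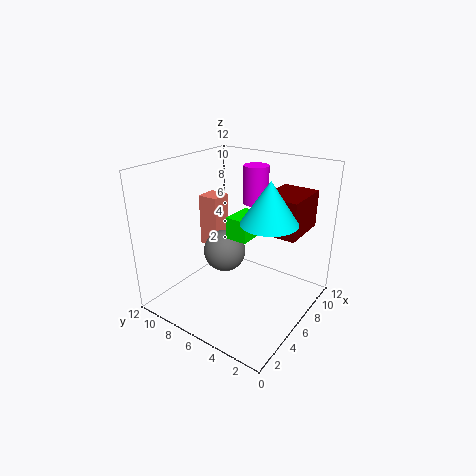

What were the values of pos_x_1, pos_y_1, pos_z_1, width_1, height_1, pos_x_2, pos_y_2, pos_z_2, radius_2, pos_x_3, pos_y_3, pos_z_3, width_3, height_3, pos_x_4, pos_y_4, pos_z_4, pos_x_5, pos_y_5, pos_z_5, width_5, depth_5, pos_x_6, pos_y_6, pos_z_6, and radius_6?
pos_x_1 = 6; pos_y_1 = 1; pos_z_1 = 7; width_1 = 4; height_1 = 3; pos_x_2 = 4; pos_y_2 = 2; pos_z_2 = 9; radius_2 = 2; pos_x_3 = 7; pos_y_3 = 6; pos_z_3 = 5; width_3 = 3; height_3 = 2; pos_x_4 = 8; pos_y_4 = 9; pos_z_4 = 3; pos_x_5 = 8; pos_y_5 = 10; pos_z_5 = 3; width_5 = 2; depth_5 = 2; pos_x_6 = 7; pos_y_6 = 5; pos_z_6 = 9; radius_6 = 1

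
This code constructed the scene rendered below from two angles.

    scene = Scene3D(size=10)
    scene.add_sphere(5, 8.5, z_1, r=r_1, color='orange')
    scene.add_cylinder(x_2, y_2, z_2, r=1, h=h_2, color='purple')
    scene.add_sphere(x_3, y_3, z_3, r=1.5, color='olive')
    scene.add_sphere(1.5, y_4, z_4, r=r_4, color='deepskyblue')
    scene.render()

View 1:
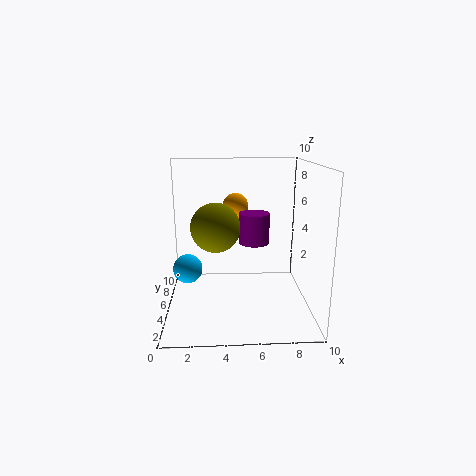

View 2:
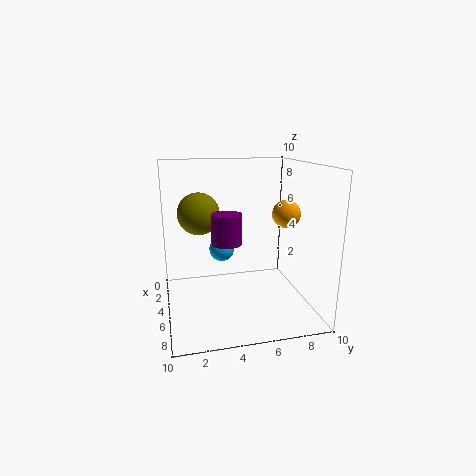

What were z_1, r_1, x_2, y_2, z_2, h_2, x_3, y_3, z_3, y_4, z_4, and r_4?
z_1 = 6.5
r_1 = 1
x_2 = 6
y_2 = 4
z_2 = 5
h_2 = 2
x_3 = 3.5
y_3 = 2.5
z_3 = 6.5
y_4 = 4.5
z_4 = 3
r_4 = 1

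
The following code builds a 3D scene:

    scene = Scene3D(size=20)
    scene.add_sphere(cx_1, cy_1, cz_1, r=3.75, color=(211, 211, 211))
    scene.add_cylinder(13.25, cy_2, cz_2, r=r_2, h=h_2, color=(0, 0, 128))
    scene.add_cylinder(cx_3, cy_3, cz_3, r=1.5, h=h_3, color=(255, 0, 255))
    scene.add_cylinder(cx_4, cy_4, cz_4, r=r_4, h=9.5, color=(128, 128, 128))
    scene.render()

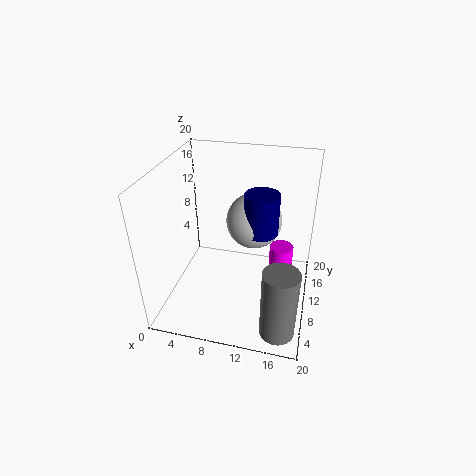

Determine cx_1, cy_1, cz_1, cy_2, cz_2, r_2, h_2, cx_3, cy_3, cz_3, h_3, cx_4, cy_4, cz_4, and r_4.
cx_1 = 12, cy_1 = 11, cz_1 = 12.5, cy_2 = 9.5, cz_2 = 11.75, r_2 = 2.25, h_2 = 5.5, cx_3 = 16.25, cy_3 = 8, cz_3 = 2.5, h_3 = 8.5, cx_4 = 17, cy_4 = 2.5, cz_4 = 1.5, r_4 = 2.25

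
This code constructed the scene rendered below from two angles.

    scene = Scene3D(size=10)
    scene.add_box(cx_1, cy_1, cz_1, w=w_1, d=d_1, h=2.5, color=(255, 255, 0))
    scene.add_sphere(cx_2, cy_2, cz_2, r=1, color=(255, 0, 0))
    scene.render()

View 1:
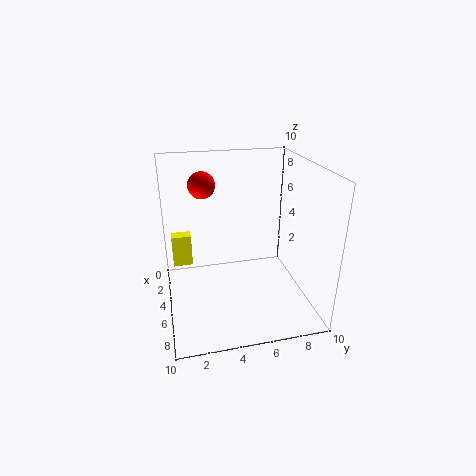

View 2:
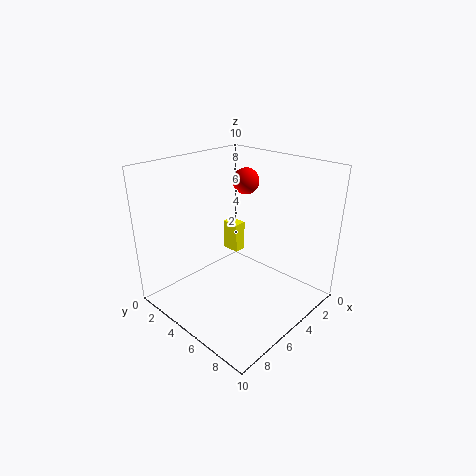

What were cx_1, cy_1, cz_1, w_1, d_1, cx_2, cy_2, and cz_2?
cx_1 = 1
cy_1 = 0.5
cz_1 = 1.5
w_1 = 1
d_1 = 1.5
cx_2 = 2
cy_2 = 3
cz_2 = 8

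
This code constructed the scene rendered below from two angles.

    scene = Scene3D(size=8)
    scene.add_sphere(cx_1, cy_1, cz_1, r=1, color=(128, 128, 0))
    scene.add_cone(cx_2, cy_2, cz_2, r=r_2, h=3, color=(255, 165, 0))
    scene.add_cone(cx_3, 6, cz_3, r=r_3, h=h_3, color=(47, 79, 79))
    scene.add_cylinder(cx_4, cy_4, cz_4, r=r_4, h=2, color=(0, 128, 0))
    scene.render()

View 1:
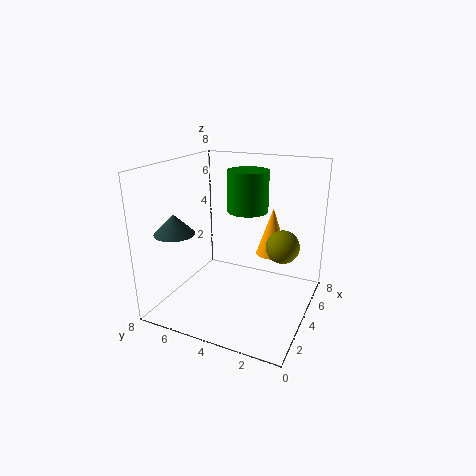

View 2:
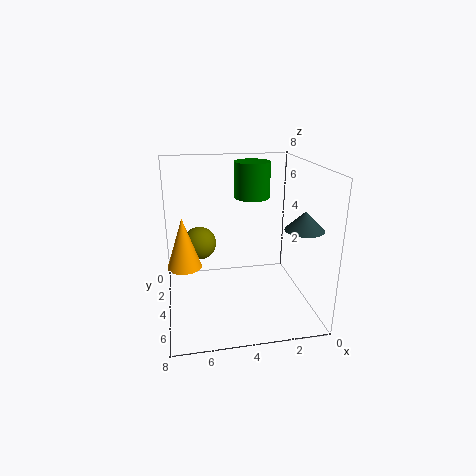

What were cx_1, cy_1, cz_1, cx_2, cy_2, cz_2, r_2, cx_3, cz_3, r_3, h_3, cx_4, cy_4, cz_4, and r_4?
cx_1 = 6, cy_1 = 2, cz_1 = 3, cx_2 = 7, cy_2 = 3, cz_2 = 2, r_2 = 1, cx_3 = 1, cz_3 = 5, r_3 = 1, h_3 = 1, cx_4 = 3, cy_4 = 3, cz_4 = 6, r_4 = 1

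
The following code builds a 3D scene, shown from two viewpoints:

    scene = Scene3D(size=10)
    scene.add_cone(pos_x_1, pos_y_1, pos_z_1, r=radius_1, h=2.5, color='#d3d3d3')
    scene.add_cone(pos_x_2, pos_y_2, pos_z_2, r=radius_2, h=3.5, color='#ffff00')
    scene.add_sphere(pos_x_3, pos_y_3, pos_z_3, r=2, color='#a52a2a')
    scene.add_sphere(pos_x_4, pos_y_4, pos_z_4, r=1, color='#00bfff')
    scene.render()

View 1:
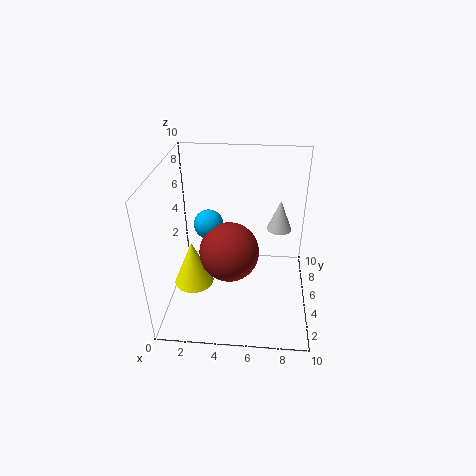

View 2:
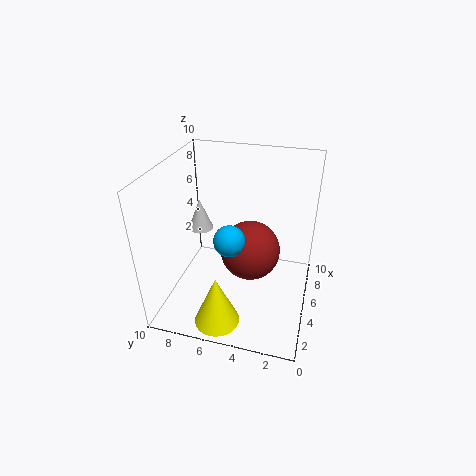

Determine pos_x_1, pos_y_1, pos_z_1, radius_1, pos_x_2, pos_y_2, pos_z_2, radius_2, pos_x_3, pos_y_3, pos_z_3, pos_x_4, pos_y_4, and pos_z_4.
pos_x_1 = 8; pos_y_1 = 9; pos_z_1 = 3.5; radius_1 = 1; pos_x_2 = 1.5; pos_y_2 = 5.5; pos_z_2 = 0.5; radius_2 = 1.5; pos_x_3 = 4.5; pos_y_3 = 4; pos_z_3 = 4.5; pos_x_4 = 3; pos_y_4 = 5; pos_z_4 = 6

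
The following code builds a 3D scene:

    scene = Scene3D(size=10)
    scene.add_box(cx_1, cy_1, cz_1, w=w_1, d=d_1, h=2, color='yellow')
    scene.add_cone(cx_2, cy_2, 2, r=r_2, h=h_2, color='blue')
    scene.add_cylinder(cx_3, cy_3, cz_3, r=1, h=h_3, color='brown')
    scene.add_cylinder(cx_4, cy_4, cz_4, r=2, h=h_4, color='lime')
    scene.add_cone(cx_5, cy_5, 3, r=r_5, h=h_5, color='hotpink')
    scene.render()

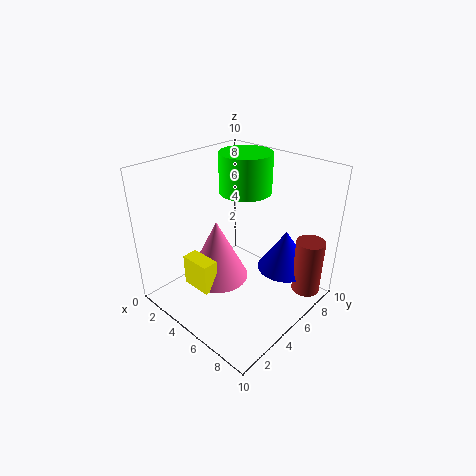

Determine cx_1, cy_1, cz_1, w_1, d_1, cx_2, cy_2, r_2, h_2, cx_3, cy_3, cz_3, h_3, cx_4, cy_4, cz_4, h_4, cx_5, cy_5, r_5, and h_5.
cx_1 = 4; cy_1 = 1; cz_1 = 3; w_1 = 2; d_1 = 1; cx_2 = 7; cy_2 = 8; r_2 = 2; h_2 = 3; cx_3 = 9; cy_3 = 8; cz_3 = 1; h_3 = 4; cx_4 = 3; cy_4 = 8; cz_4 = 7; h_4 = 3; cx_5 = 5; cy_5 = 3; r_5 = 2; h_5 = 4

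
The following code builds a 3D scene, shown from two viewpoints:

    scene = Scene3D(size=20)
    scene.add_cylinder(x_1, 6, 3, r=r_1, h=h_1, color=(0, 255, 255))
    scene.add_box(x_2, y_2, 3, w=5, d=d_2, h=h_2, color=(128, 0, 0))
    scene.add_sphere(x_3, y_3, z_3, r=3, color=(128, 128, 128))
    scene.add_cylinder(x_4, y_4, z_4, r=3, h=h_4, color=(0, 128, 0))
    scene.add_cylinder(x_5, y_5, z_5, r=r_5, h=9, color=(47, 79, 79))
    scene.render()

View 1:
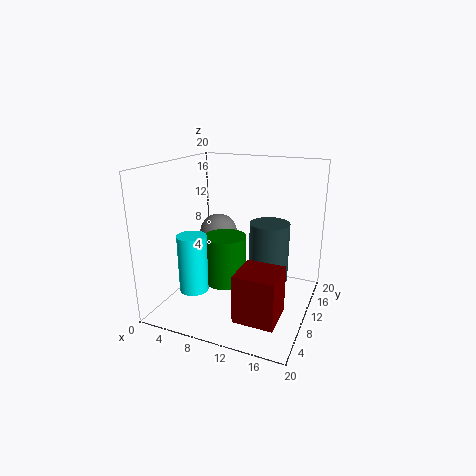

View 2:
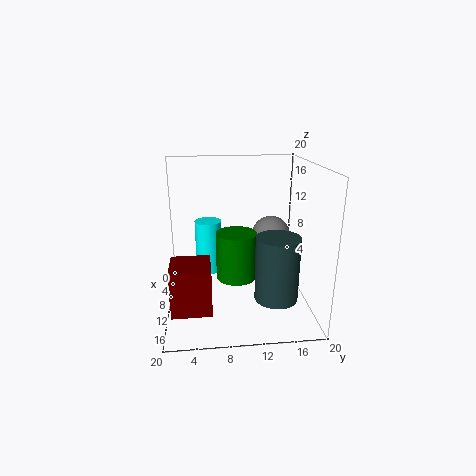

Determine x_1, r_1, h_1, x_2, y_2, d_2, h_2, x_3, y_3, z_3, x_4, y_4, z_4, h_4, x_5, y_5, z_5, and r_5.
x_1 = 5
r_1 = 2
h_1 = 8
x_2 = 13
y_2 = 1
d_2 = 5
h_2 = 6
x_3 = 4
y_3 = 16
z_3 = 8
x_4 = 8
y_4 = 10
z_4 = 3
h_4 = 7
x_5 = 13
y_5 = 15
z_5 = 2
r_5 = 3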